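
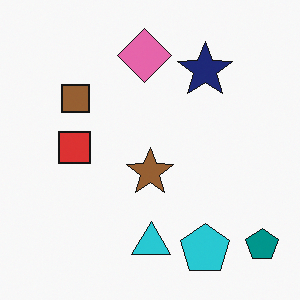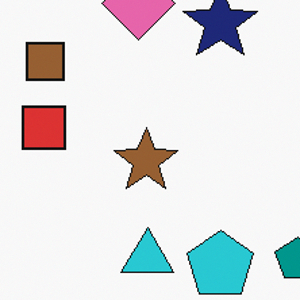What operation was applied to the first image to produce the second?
The second image is the first cropped to a modestly smaller region and rescaled.

The visible shapes are larger and the field of view is narrower; shapes near the original edges may be partly or wholly outside the frame — a crop-and-rescale.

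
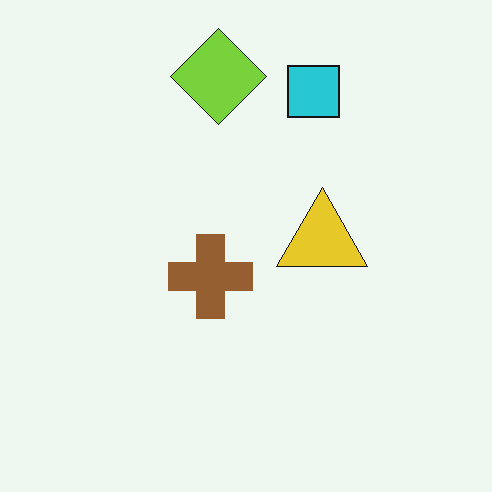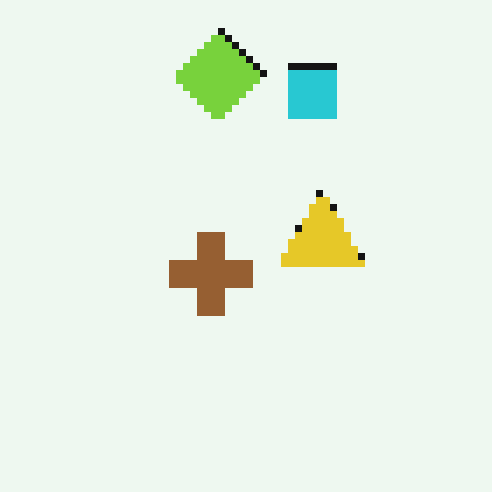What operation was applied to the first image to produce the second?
It was moderately pixelated.

Shapes are reduced to large square blocks; fine edges and outlines are lost — a downscale-then-upscale (mosaic) effect.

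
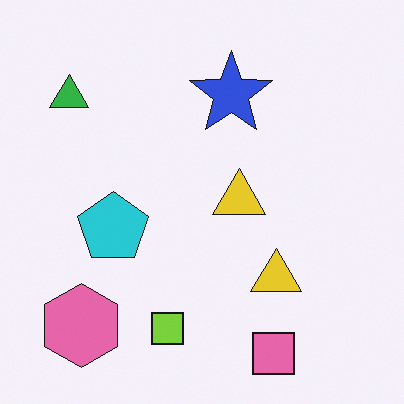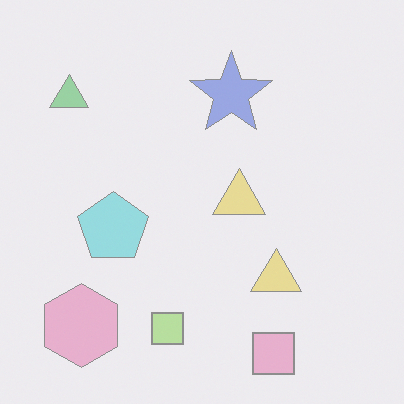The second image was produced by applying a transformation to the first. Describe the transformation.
Given much lower contrast.

Tones are pushed toward mid-grey across the whole image — a global contrast change.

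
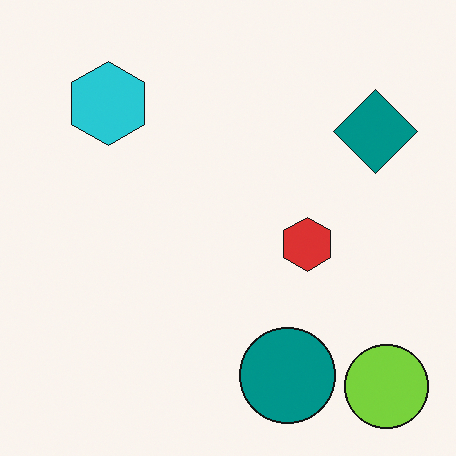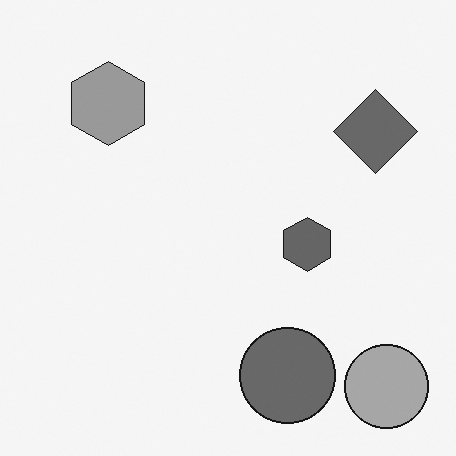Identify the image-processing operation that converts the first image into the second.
The second image is the first converted to grayscale.

All color is removed — every shape is now a shade of grey.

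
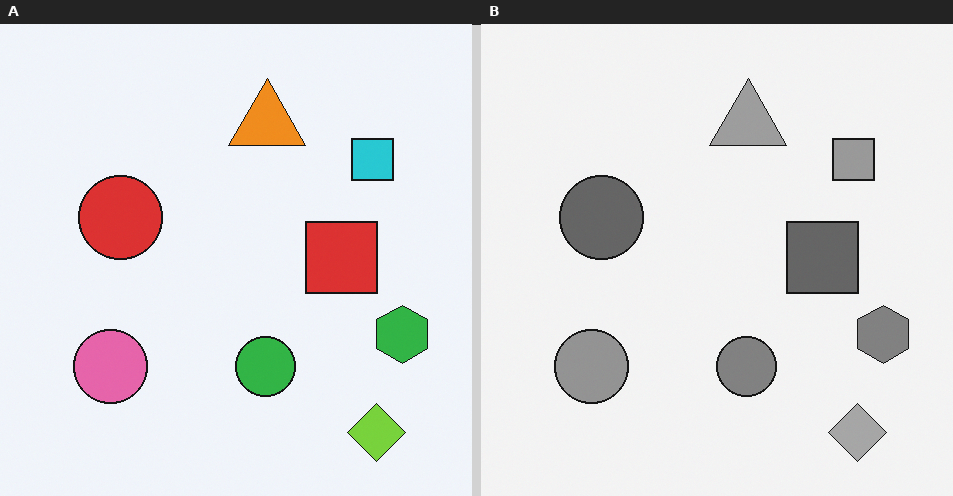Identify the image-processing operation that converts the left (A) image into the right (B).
The right (B) image is the left (A) converted to grayscale.

All color is removed — every shape is now a shade of grey.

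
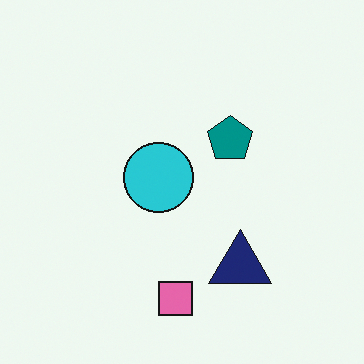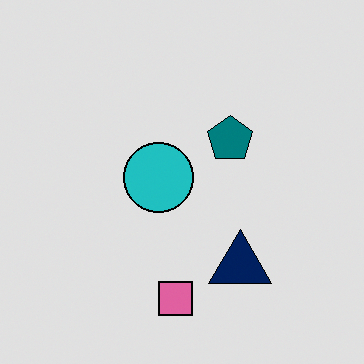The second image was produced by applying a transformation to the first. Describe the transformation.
This is the original image posterized to a reduced palette.

Each flat color has snapped to a coarser quantized level — most visibly, the near-white background has dropped to a flat grey.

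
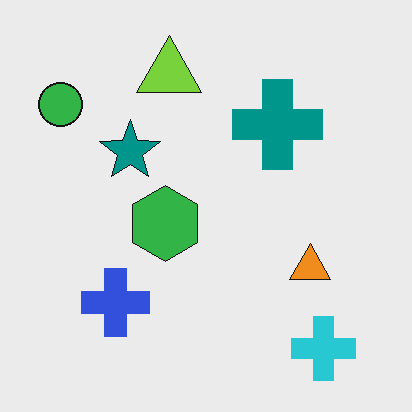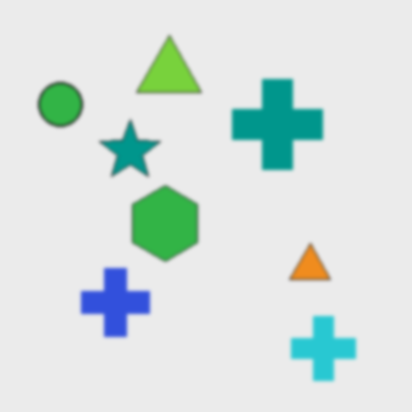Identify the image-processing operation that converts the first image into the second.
The transformation is: lightly blurred.

Shape edges and outlines are uniformly softened across the whole image.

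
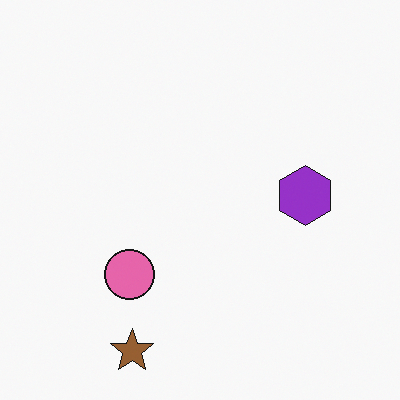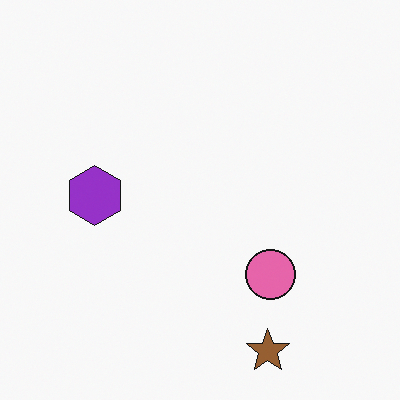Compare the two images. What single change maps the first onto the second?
The second image is the first flipped horizontally (left ↔ right).

The purple hexagon is in the right of the first image and the left of the second — shapes on opposite sides of the vertical midline have swapped in a mirror flip.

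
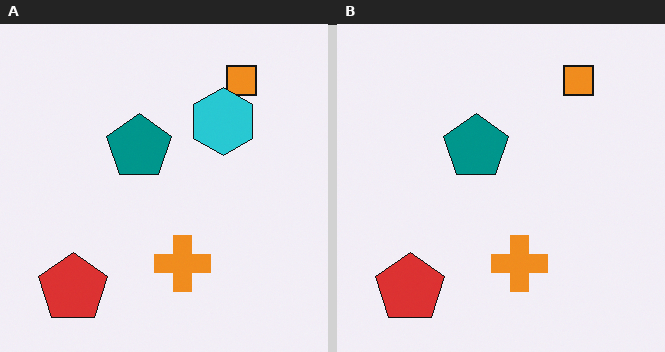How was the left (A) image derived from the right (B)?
This is the original image overlaid with an additional cyan hexagon.

A cyan hexagon appears in the left (A) image that is absent from the right (B).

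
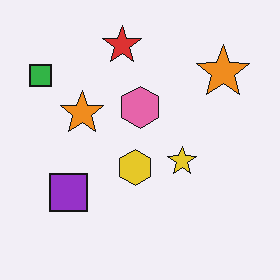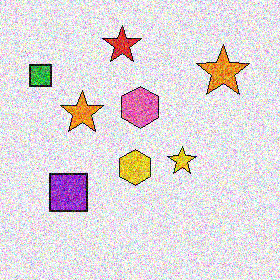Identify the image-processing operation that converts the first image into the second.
The transformation is: degraded with strong gaussian noise.

Random speckle covers the whole image, including the flat background.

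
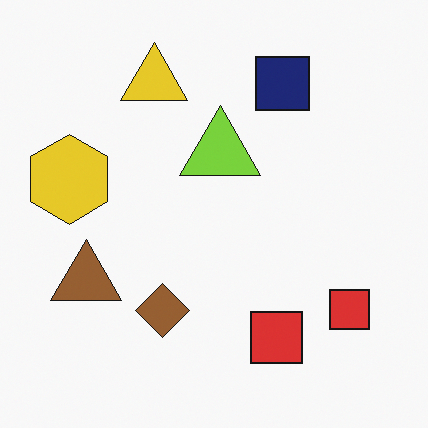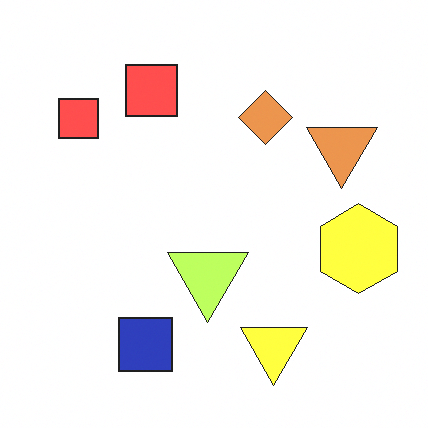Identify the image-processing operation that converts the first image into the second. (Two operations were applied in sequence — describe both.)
This is the original image rotated 180°, then substantially brightened.

The yellow hexagon sits in the left of the first image and the right of the second — consistent with a whole-image 180° rotation. Every pixel — background and shapes alike — is uniformly brightened.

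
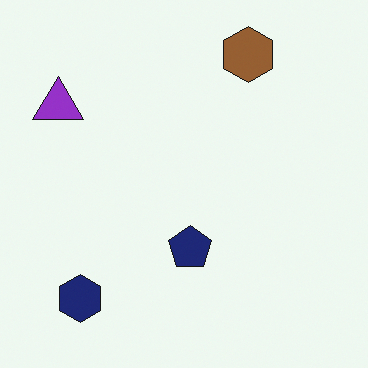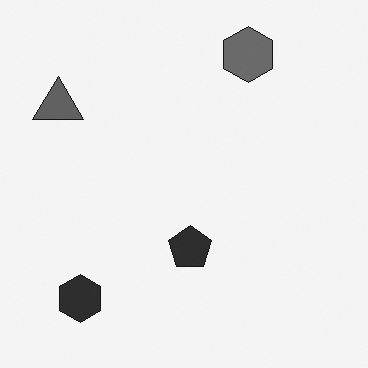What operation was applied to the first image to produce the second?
The image was converted to grayscale.

All color is removed — every shape is now a shade of grey.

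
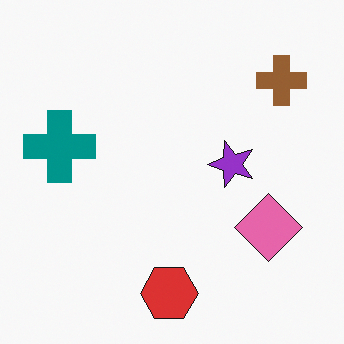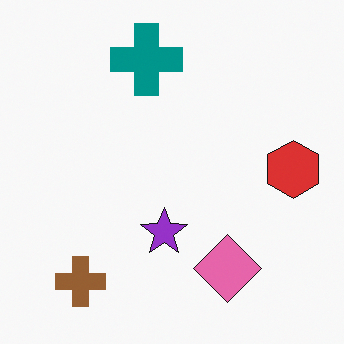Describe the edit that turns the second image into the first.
This is the original image transposed (reflected across the top-left ↔ bottom-right diagonal).

Shapes have swapped their row and column positions — what was in the top-right is now in the bottom-left — a diagonal reflection.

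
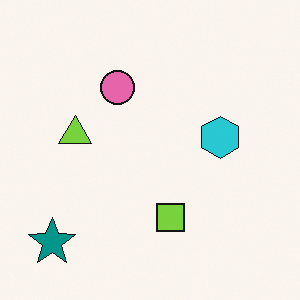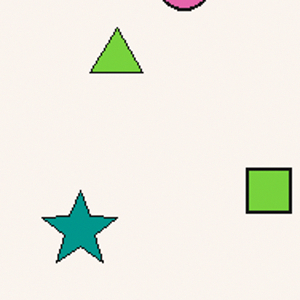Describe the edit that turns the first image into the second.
It was cropped to a modestly smaller region and rescaled.

The visible shapes are larger and the field of view is narrower; shapes near the original edges may be partly or wholly outside the frame — a crop-and-rescale.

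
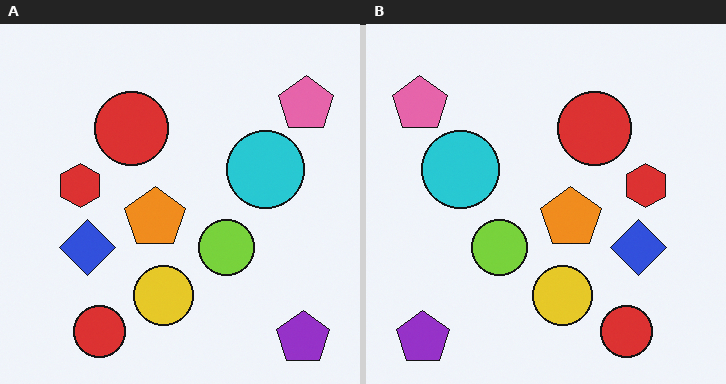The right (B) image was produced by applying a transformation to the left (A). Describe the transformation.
The image was flipped horizontally (left ↔ right).

The pink pentagon is in the top-right of the left (A) image and the top-left of the right (B) — shapes on opposite sides of the vertical midline have swapped in a mirror flip.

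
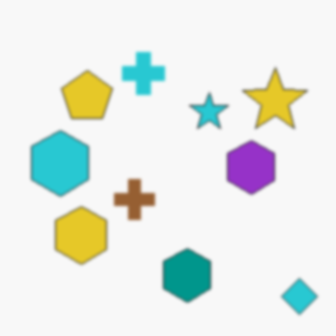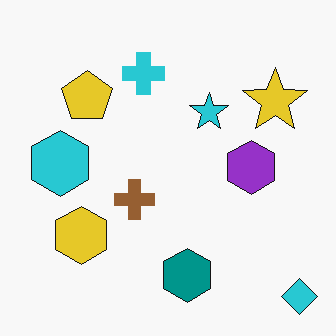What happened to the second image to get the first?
It was given a subtle gaussian blur.

Shape edges and outlines are uniformly softened across the whole image.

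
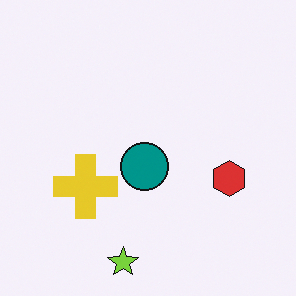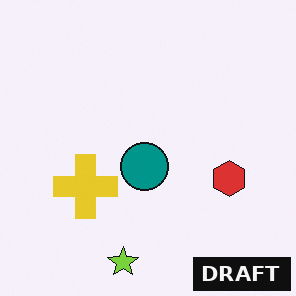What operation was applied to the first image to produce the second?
This is the original image watermarked with the text "DRAFT" in the lower-right corner.

A dark label reading "DRAFT" appears in the lower-right corner.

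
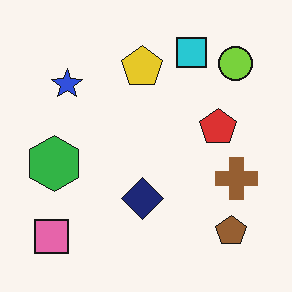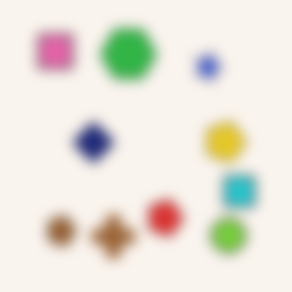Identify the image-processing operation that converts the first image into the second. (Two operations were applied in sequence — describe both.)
The transformation is: heavily blurred, then rotated 90° clockwise.

Shape edges and outlines are uniformly softened across the whole image. The pink square sits in the bottom-left of the first image and the top-left of the second — consistent with a whole-image 90° clockwise rotation.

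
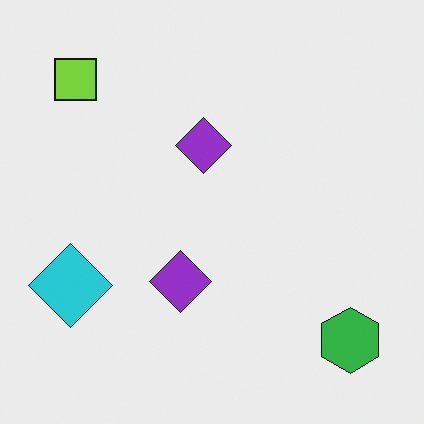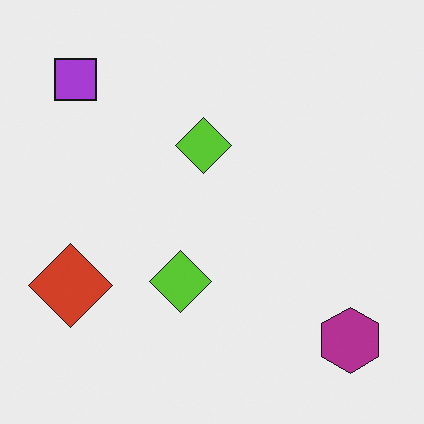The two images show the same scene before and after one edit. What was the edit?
Hue-shifted through roughly half the color wheel.

Every shape's color has rotated by the same amount around the hue wheel — a uniform hue shift.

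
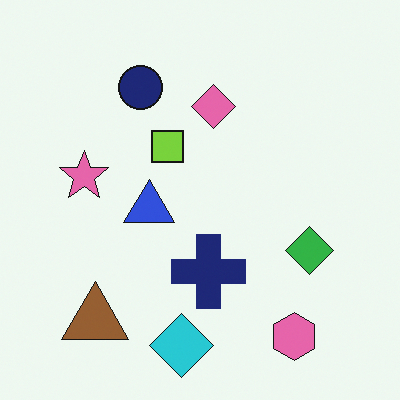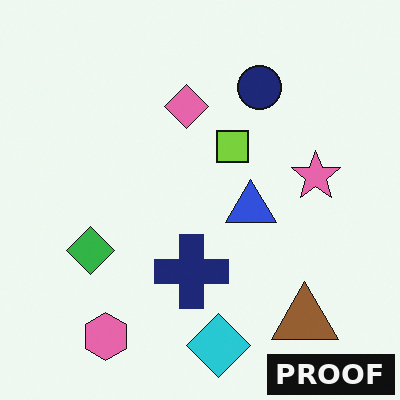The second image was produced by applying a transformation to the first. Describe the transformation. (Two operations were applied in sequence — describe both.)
The transformation is: flipped horizontally (left ↔ right), then watermarked with the text "PROOF" in the lower-right corner.

The pink star is in the left of the first image and the right of the second — shapes on opposite sides of the vertical midline have swapped in a mirror flip. A dark label reading "PROOF" appears in the lower-right corner.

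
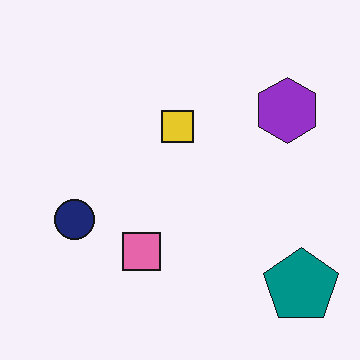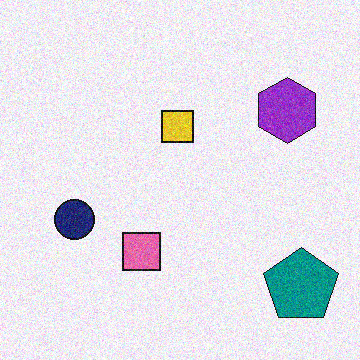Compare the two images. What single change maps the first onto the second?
This is the original image degraded with visible gaussian noise.

Random speckle covers the whole image, including the flat background.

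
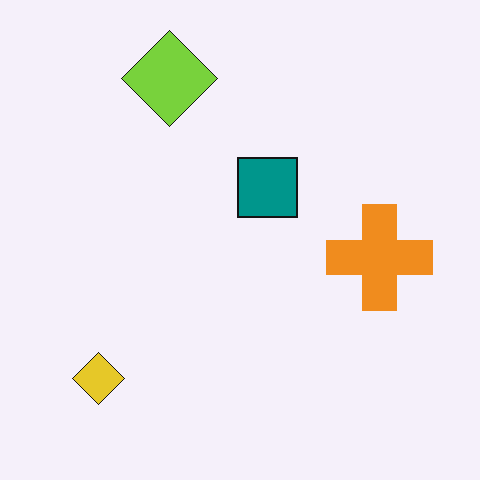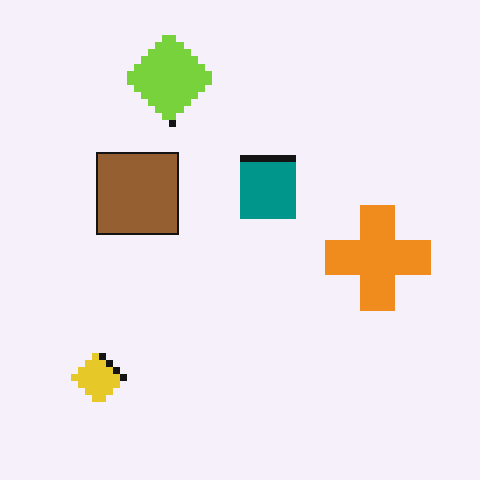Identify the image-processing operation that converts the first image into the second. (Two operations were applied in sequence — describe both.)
The second image is the first pixelated into visible square blocks, then overlaid with an additional brown square.

Shapes are reduced to large square blocks; fine edges and outlines are lost — a downscale-then-upscale (mosaic) effect. A brown square appears in the second image that is absent from the first.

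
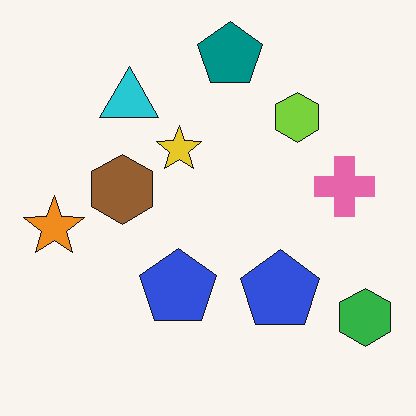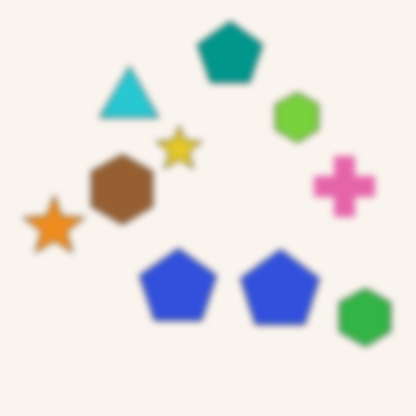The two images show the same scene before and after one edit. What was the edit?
The transformation is: noticeably gaussian-blurred.

Shape edges and outlines are uniformly softened across the whole image.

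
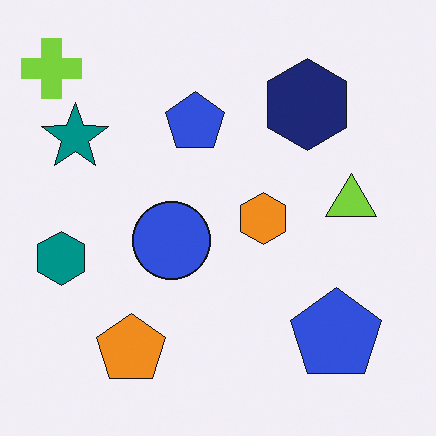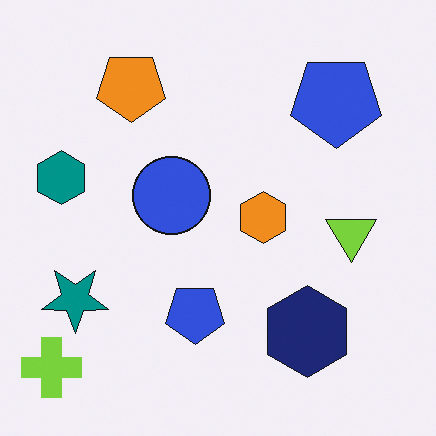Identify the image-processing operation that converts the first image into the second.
This is the original image flipped vertically (top ↔ bottom).

The lime cross is in the top-left of the first image and the bottom-left of the second — shapes on opposite sides of the horizontal midline have swapped in a mirror flip.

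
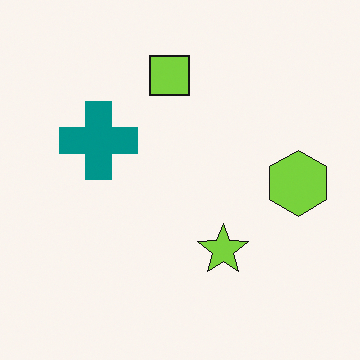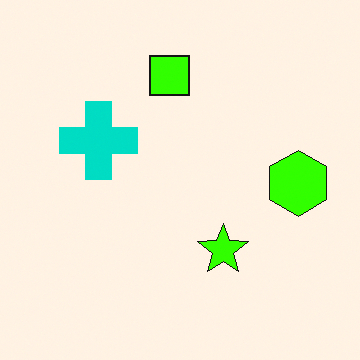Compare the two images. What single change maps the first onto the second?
Heavily oversaturated.

All colors are more vivid — a global saturation change.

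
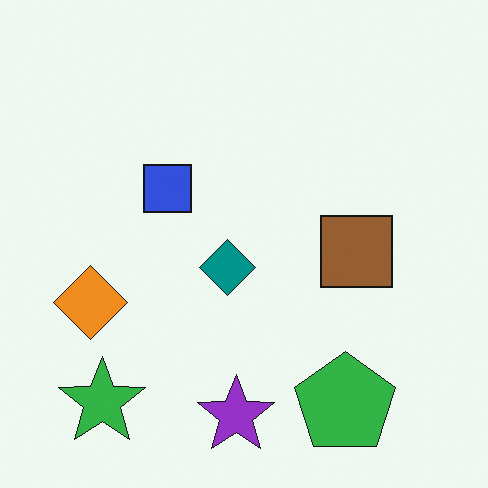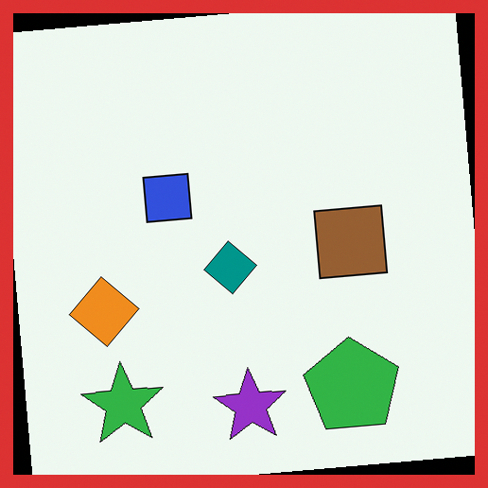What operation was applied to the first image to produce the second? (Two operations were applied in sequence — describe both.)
The second image is the first rotated counter-clockwise by a slight angle, then framed with a red border.

Every shape is tilted by the same angle and the image corners show triangular fill wedges — a whole-image rotation by a non-right angle. A solid red frame runs around the edge of the second image, with the content slightly shrunk inside it.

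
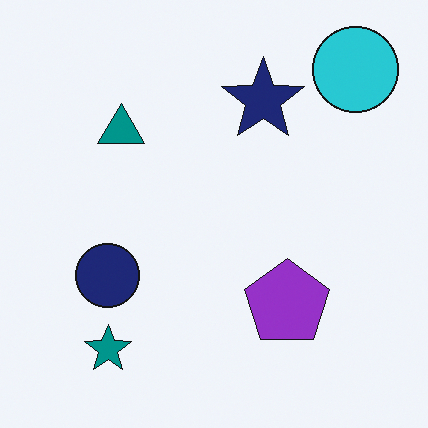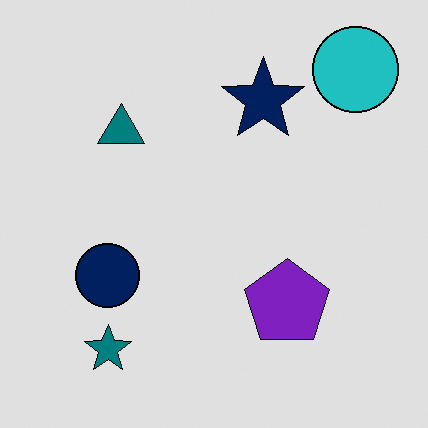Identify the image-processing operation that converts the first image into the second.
The image was moderately posterized.

Each flat color has snapped to a coarser quantized level — most visibly, the near-white background has dropped to a flat grey.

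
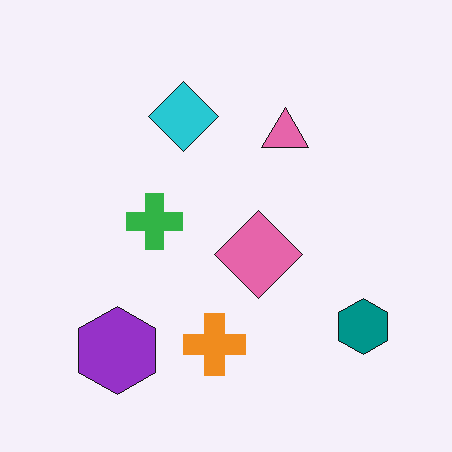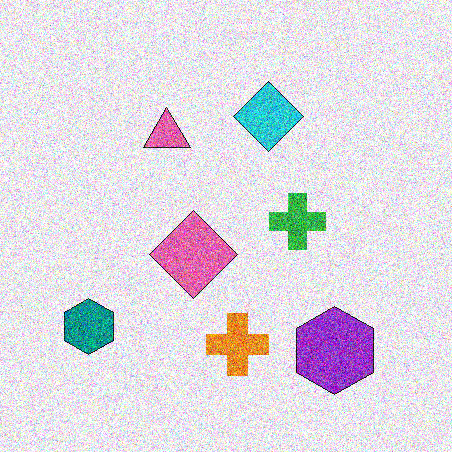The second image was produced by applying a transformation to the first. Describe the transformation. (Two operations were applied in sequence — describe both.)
Flipped horizontally (left ↔ right), then degraded with a thick layer of grain.

The teal hexagon is in the bottom-right of the first image and the bottom-left of the second — shapes on opposite sides of the vertical midline have swapped in a mirror flip. Random speckle covers the whole image, including the flat background.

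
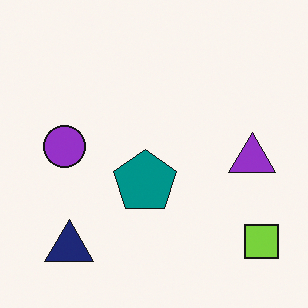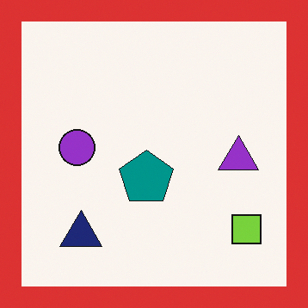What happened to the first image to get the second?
The image was framed with a red border.

A solid red frame runs around the edge of the second image, with the content slightly shrunk inside it.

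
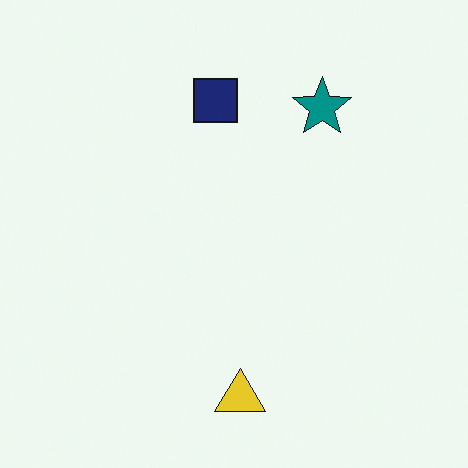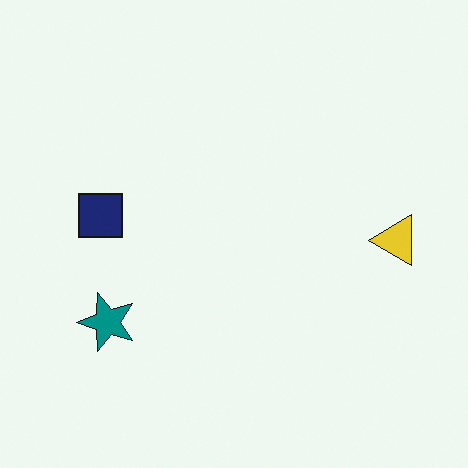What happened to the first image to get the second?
The transformation is: transposed (reflected across the top-left ↔ bottom-right diagonal).

Shapes have swapped their row and column positions — what was in the top-right is now in the bottom-left — a diagonal reflection.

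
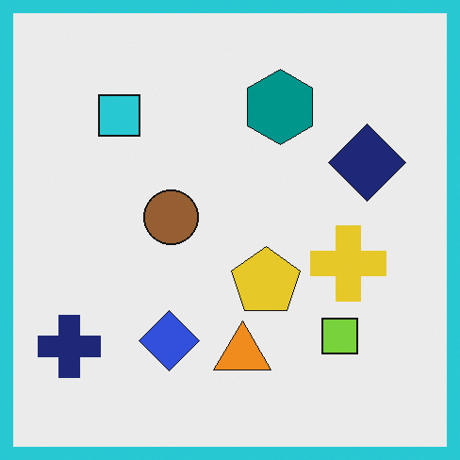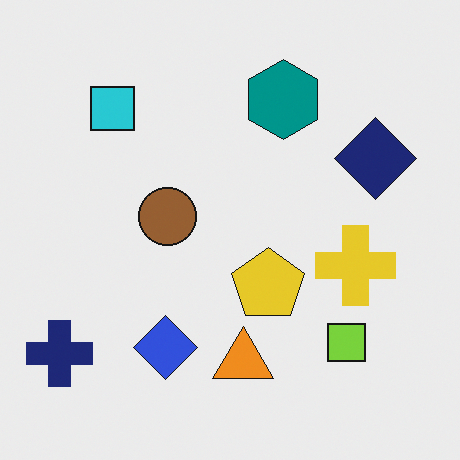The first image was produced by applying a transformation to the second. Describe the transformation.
The transformation is: framed with a cyan border.

A solid cyan frame runs around the edge of the first image, with the content slightly shrunk inside it.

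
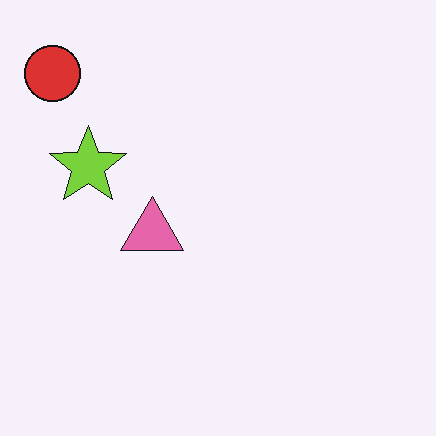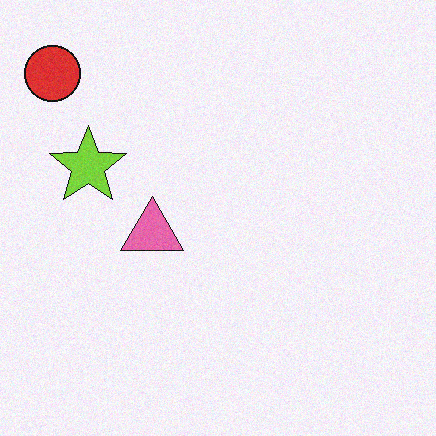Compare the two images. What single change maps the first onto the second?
Degraded with a light layer of grain.

Random speckle covers the whole image, including the flat background.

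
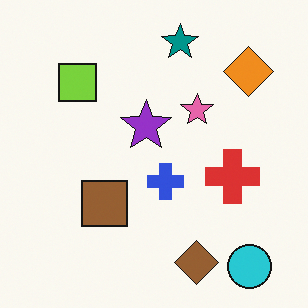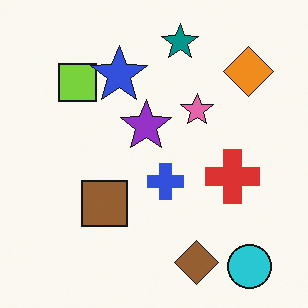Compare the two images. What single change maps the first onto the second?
The transformation is: overlaid with an additional blue star.

A blue star appears in the second image that is absent from the first.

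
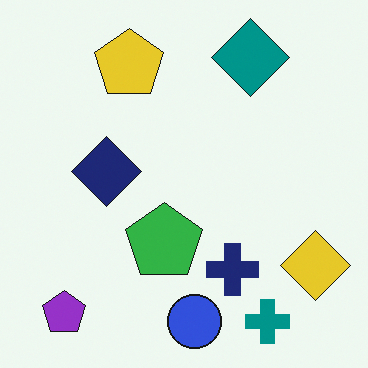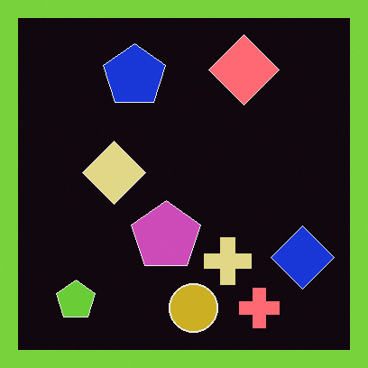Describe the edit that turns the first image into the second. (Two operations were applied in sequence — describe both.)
The second image is the first color-inverted (negative), then framed with a lime border.

The light background has become dark and every shape's color is its complement — a photographic negative. A solid lime frame runs around the edge of the second image, with the content slightly shrunk inside it.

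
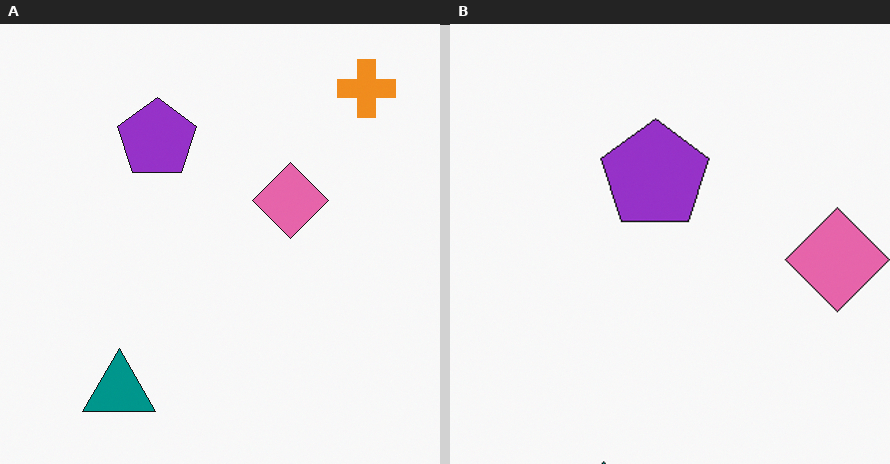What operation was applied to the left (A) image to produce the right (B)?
The image was cropped slightly and scaled back up.

The visible shapes are larger and the field of view is narrower; shapes near the original edges may be partly or wholly outside the frame — a crop-and-rescale.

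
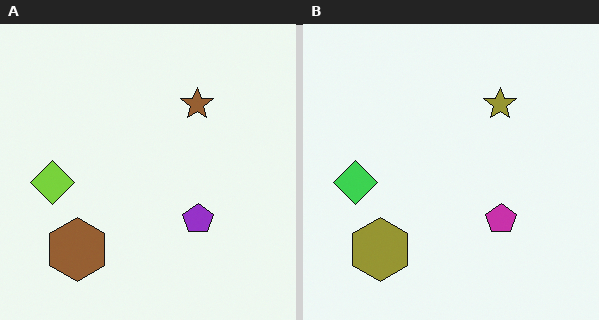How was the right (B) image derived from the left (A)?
The right (B) image is the left (A) hue-shifted by a small amount.

Every shape's color has rotated by the same amount around the hue wheel — a uniform hue shift.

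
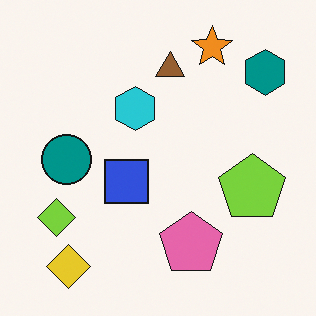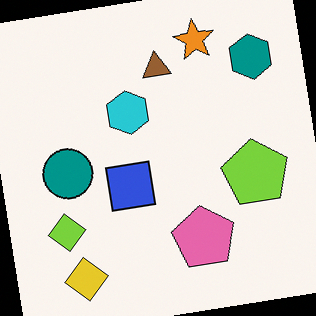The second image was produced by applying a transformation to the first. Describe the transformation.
Rotated counter-clockwise by a few degrees.

Every shape is tilted by the same angle and the image corners show triangular fill wedges — a whole-image rotation by a non-right angle.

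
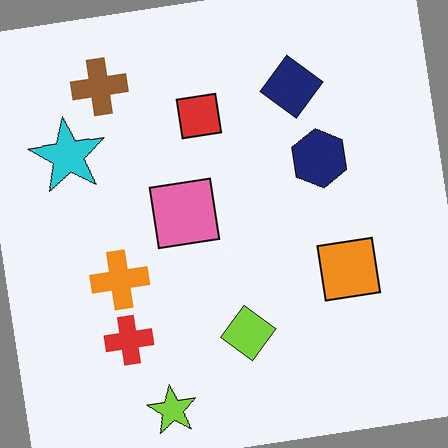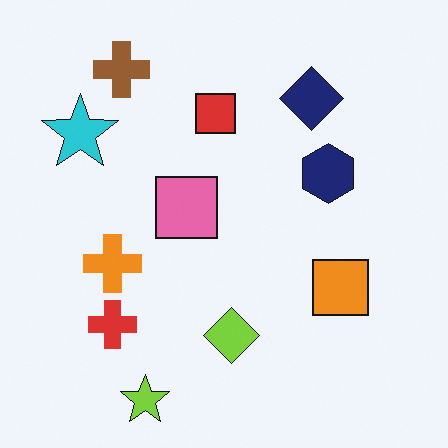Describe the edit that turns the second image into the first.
The transformation is: rotated counter-clockwise by a small amount.

Every shape is tilted by the same angle and the image corners show triangular fill wedges — a whole-image rotation by a non-right angle.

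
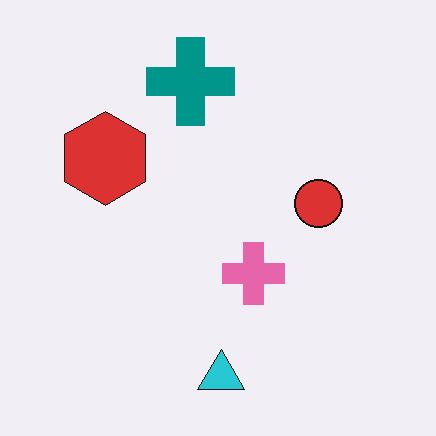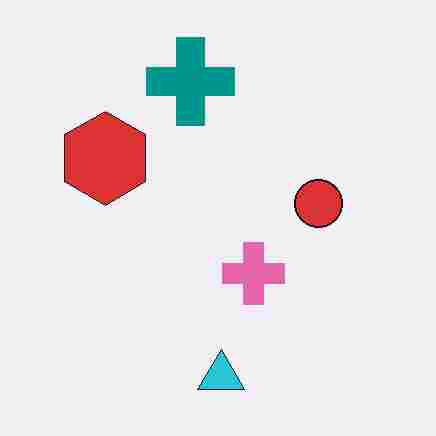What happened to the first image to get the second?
The second image is the first heavily JPEG-compressed with obvious blocking artifacts.

Blocky 8×8 compression artifacts appear around shape edges and the flat background shows ringing — characteristic JPEG degradation.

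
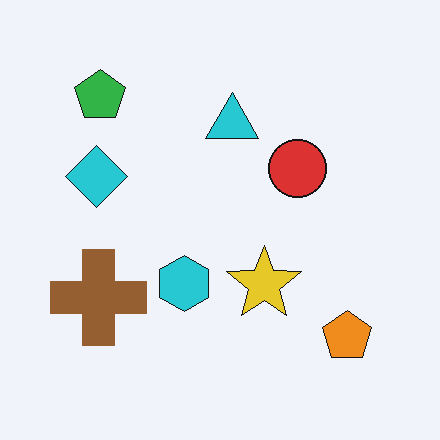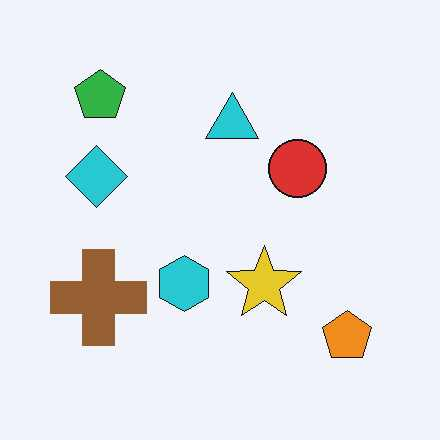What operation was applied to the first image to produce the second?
The image was JPEG-compressed with visible artifacts.

Blocky 8×8 compression artifacts appear around shape edges and the flat background shows ringing — characteristic JPEG degradation.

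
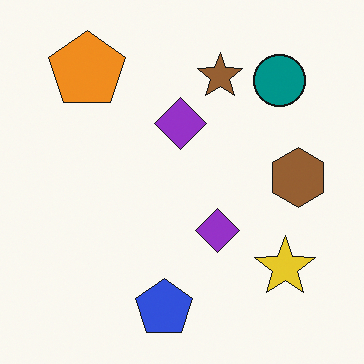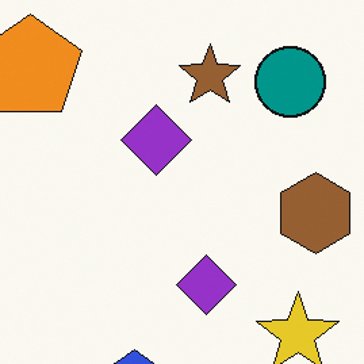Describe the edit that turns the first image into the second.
This is the original image cropped to a modestly smaller region and rescaled.

The visible shapes are larger and the field of view is narrower; shapes near the original edges may be partly or wholly outside the frame — a crop-and-rescale.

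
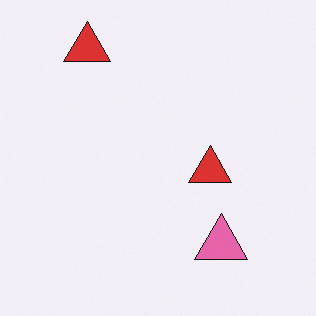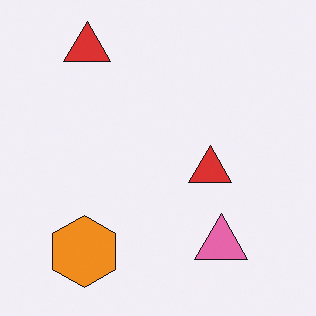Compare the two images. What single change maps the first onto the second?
The second image is the first overlaid with an additional orange hexagon.

An orange hexagon appears in the second image that is absent from the first.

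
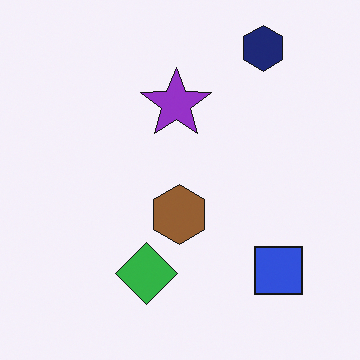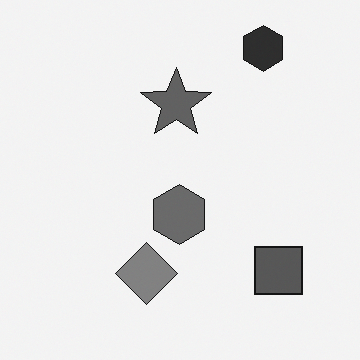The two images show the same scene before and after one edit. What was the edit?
The second image is the first converted to grayscale.

All color is removed — every shape is now a shade of grey.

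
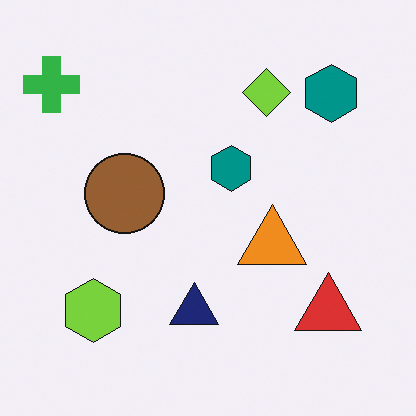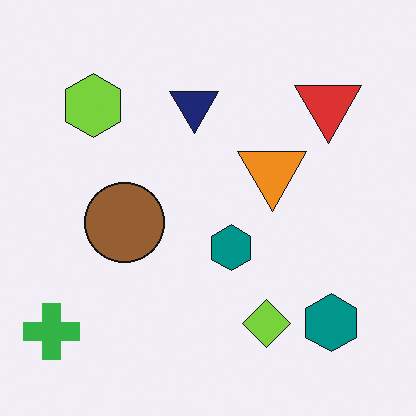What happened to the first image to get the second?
The image was flipped vertically (top ↔ bottom).

The green cross is in the top-left of the first image and the bottom-left of the second — shapes on opposite sides of the horizontal midline have swapped in a mirror flip.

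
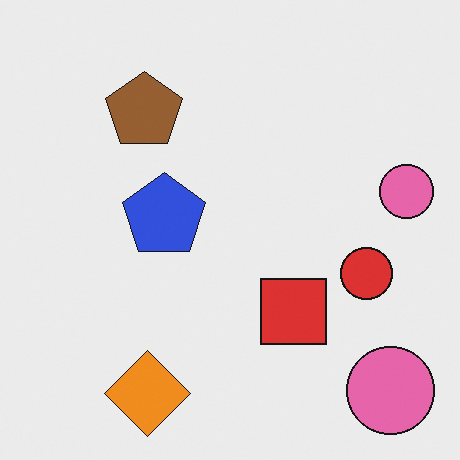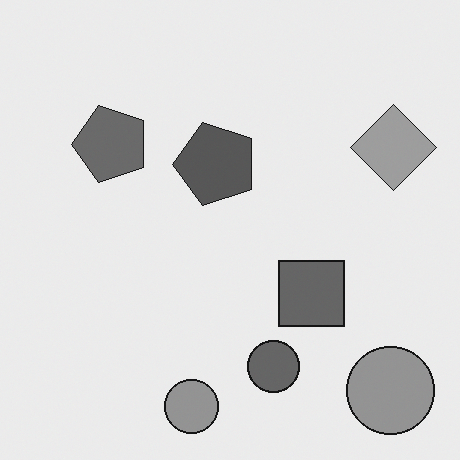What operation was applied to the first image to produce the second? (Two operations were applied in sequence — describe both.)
This is the original image converted to grayscale, then transposed (reflected across the top-left ↔ bottom-right diagonal).

All color is removed — every shape is now a shade of grey. Shapes have swapped their row and column positions — what was in the top-right is now in the bottom-left — a diagonal reflection.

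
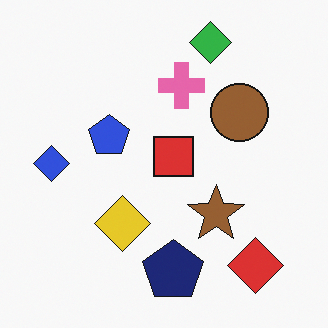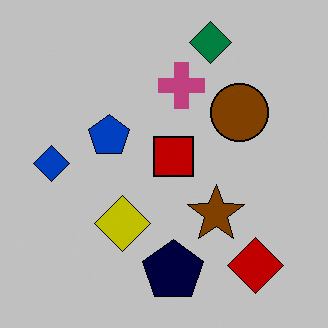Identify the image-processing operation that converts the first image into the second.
The second image is the first heavily posterized to just a handful of flat colors.

Each flat color has snapped to a coarser quantized level — most visibly, the near-white background has dropped to a flat grey.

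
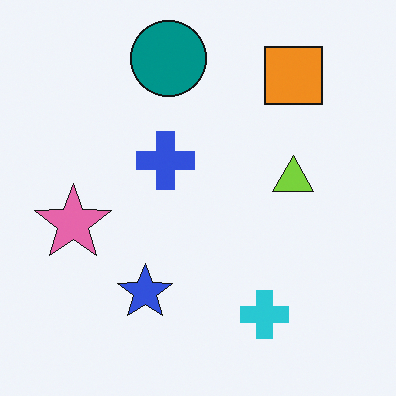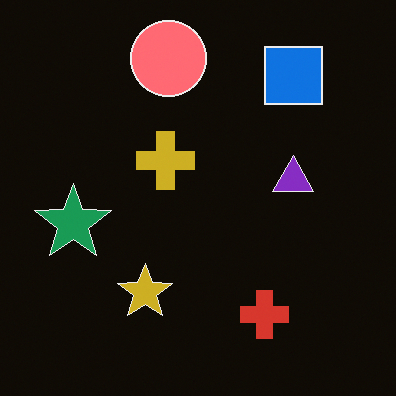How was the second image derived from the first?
The image was color-inverted (negative).

The light background has become dark and every shape's color is its complement — a photographic negative.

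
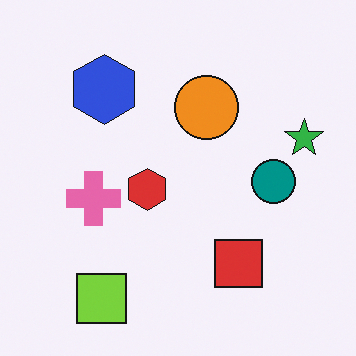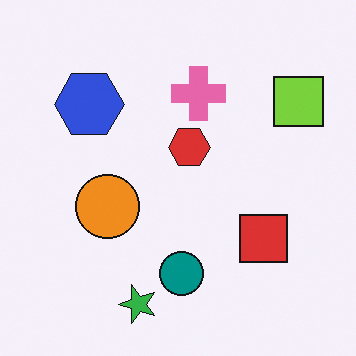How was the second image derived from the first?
The image was transposed (reflected across the top-left ↔ bottom-right diagonal).

Shapes have swapped their row and column positions — what was in the top-right is now in the bottom-left — a diagonal reflection.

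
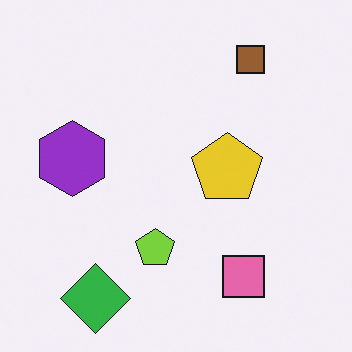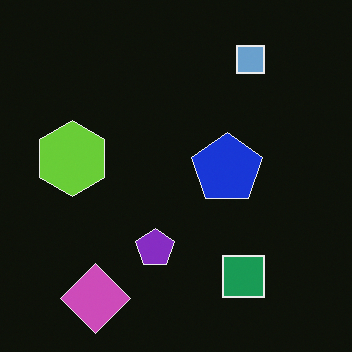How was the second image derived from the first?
This is the original image color-inverted (negative).

The light background has become dark and every shape's color is its complement — a photographic negative.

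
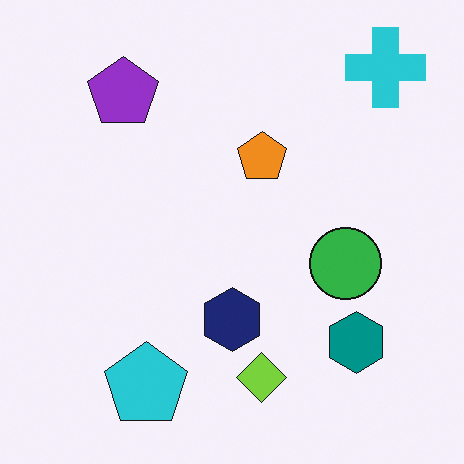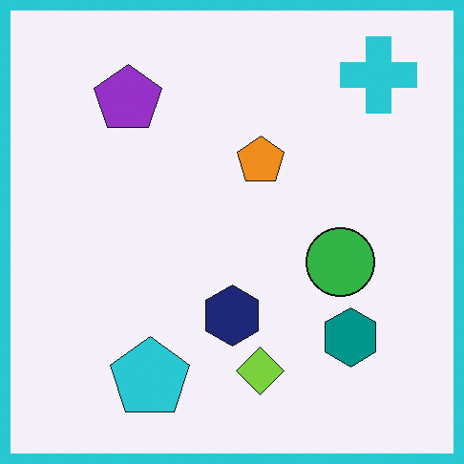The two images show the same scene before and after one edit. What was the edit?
The transformation is: framed with a cyan border.

A solid cyan frame runs around the edge of the second image, with the content slightly shrunk inside it.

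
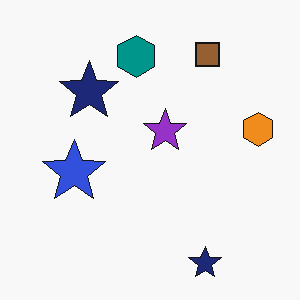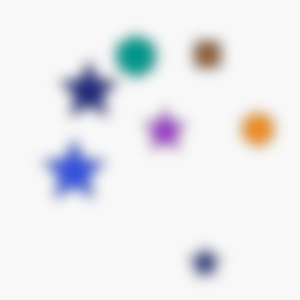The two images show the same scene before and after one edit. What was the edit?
This is the original image strongly gaussian-blurred.

Shape edges and outlines are uniformly softened across the whole image.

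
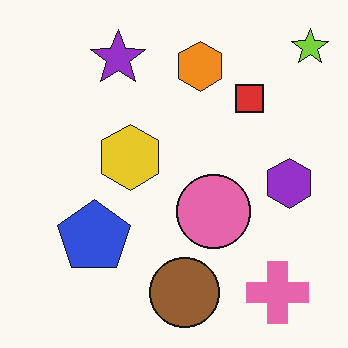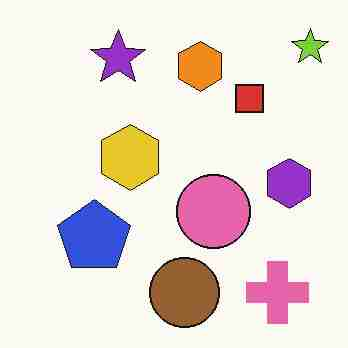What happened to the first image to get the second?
Degraded with heavy JPEG compression.

Blocky 8×8 compression artifacts appear around shape edges and the flat background shows ringing — characteristic JPEG degradation.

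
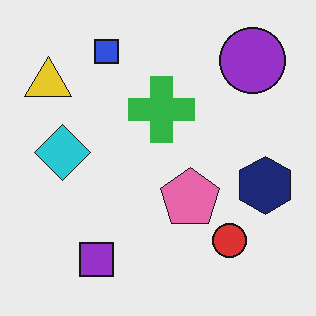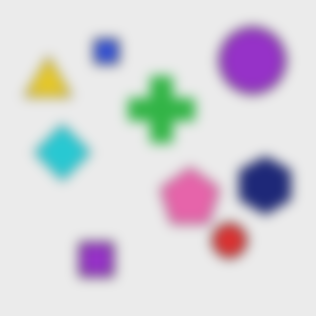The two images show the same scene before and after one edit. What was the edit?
The second image is the first heavily blurred.

Shape edges and outlines are uniformly softened across the whole image.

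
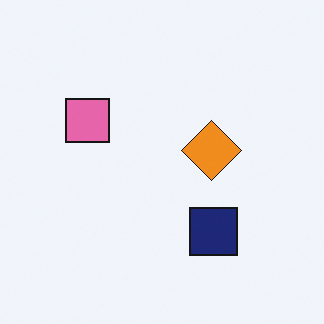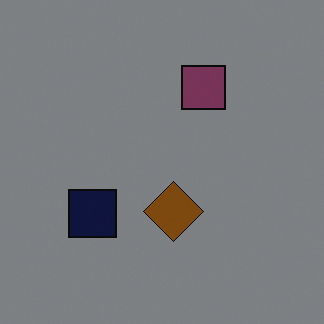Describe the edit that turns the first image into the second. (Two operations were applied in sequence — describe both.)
The image was rotated 90° clockwise, then noticeably darkened.

The pink square sits in the left of the first image and the top of the second — consistent with a whole-image 90° clockwise rotation. Every pixel — background and shapes alike — is uniformly darkened.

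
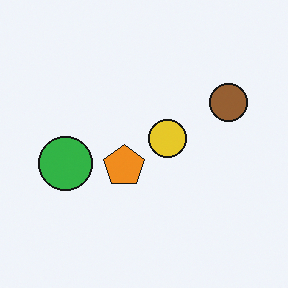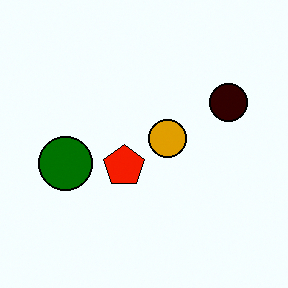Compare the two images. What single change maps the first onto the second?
It was boosted in contrast.

Tones are pushed away from mid-grey across the whole image — a global contrast change.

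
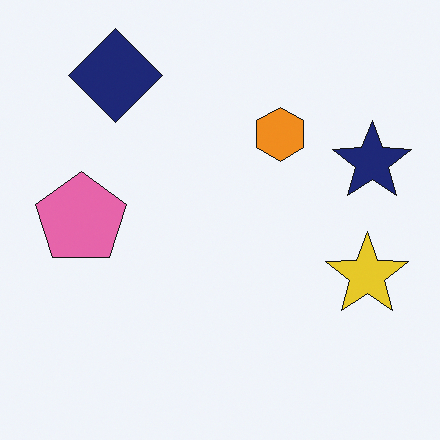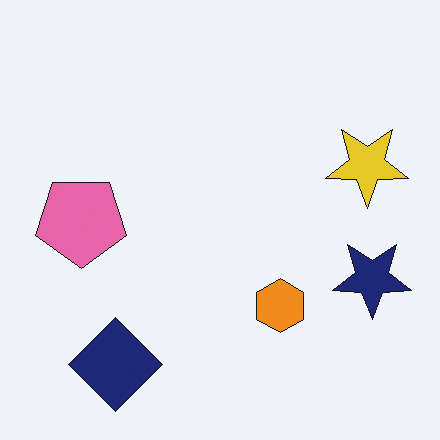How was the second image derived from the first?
The image was flipped vertically (top ↔ bottom).

The navy diamond is in the top-left of the first image and the bottom-left of the second — shapes on opposite sides of the horizontal midline have swapped in a mirror flip.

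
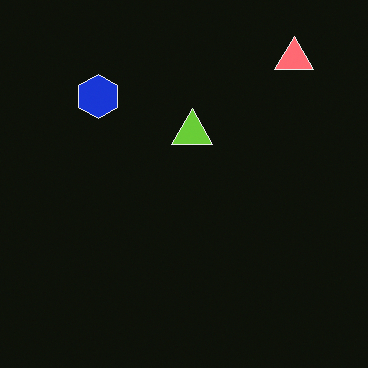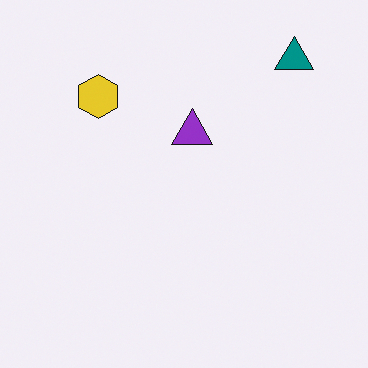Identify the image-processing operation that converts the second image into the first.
The first image is the second color-inverted (negative).

The light background has become dark and every shape's color is its complement — a photographic negative.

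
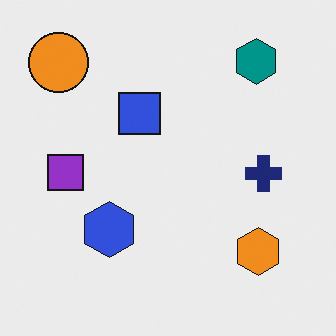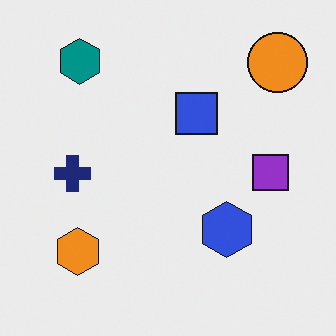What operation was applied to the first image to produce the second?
This is the original image flipped horizontally (left ↔ right).

The orange circle is in the top-left of the first image and the top-right of the second — shapes on opposite sides of the vertical midline have swapped in a mirror flip.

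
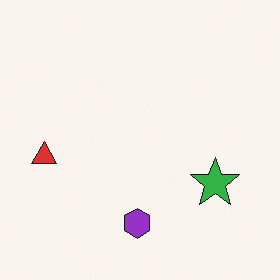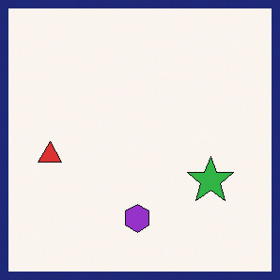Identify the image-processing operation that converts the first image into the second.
Framed with a navy border.

A solid navy frame runs around the edge of the second image, with the content slightly shrunk inside it.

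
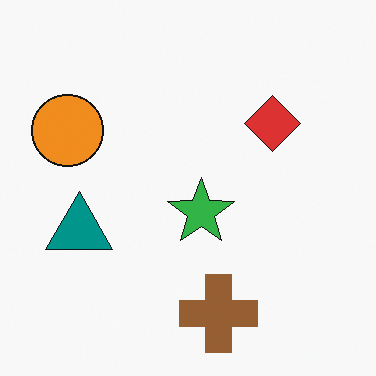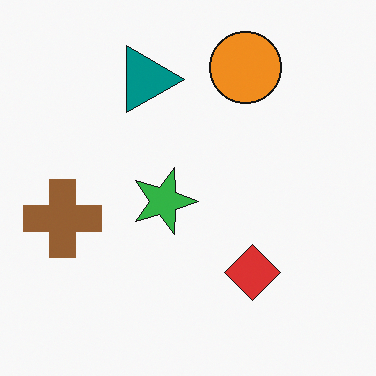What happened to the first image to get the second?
The transformation is: rotated 90° clockwise.

The orange circle sits in the left of the first image and the top of the second — consistent with a whole-image 90° clockwise rotation.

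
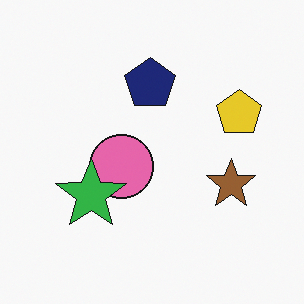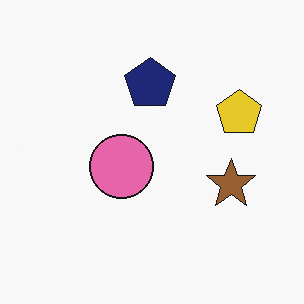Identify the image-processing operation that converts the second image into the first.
Overlaid with an additional green star.

A green star appears in the first image that is absent from the second.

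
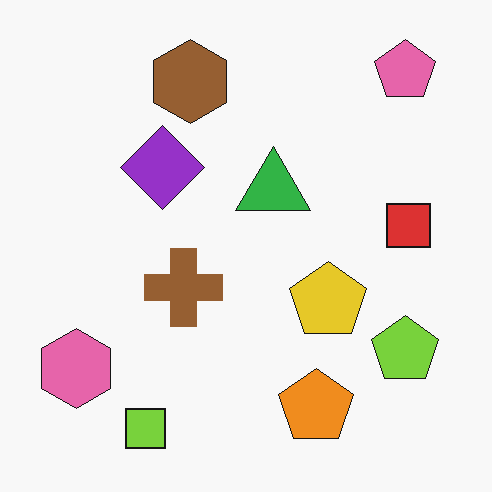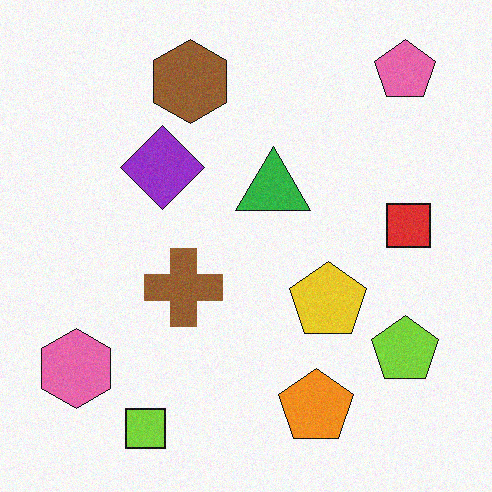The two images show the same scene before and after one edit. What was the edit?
This is the original image degraded with subtle gaussian noise.

Random speckle covers the whole image, including the flat background.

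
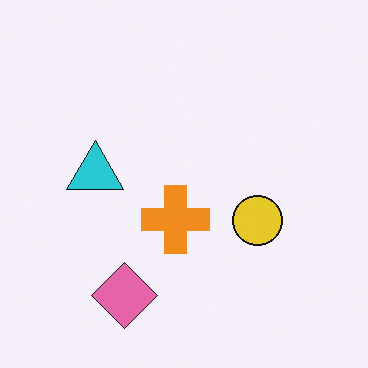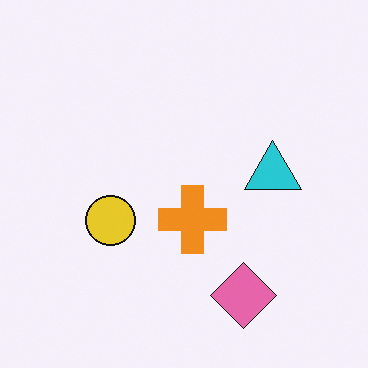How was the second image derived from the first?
The image was flipped horizontally (left ↔ right).

The cyan triangle is in the left of the first image and the right of the second — shapes on opposite sides of the vertical midline have swapped in a mirror flip.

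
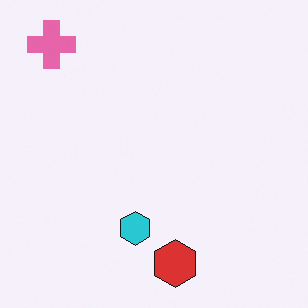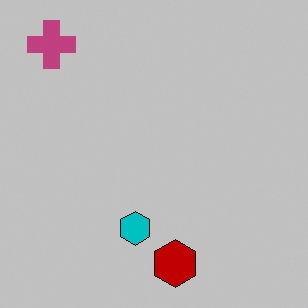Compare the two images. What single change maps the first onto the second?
It was heavily posterized to just a handful of flat colors.

Each flat color has snapped to a coarser quantized level — most visibly, the near-white background has dropped to a flat grey.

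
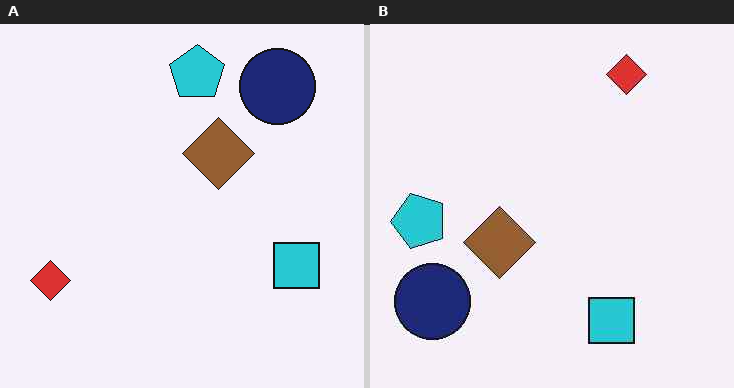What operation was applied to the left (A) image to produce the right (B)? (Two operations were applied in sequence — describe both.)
It was given moderate JPEG compression, then transposed (reflected across the top-left ↔ bottom-right diagonal).

Blocky 8×8 compression artifacts appear around shape edges and the flat background shows ringing — characteristic JPEG degradation. Shapes have swapped their row and column positions — what was in the top-right is now in the bottom-left — a diagonal reflection.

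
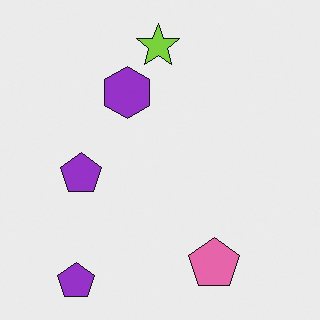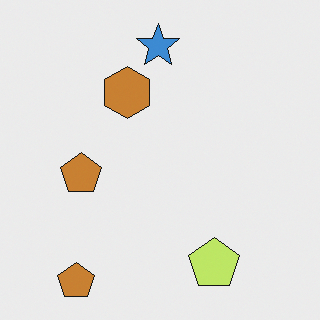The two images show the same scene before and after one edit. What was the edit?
The second image is the first hue-shifted noticeably.

Every shape's color has rotated by the same amount around the hue wheel — a uniform hue shift.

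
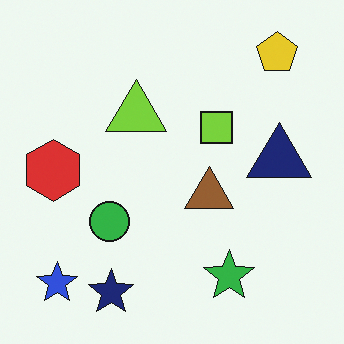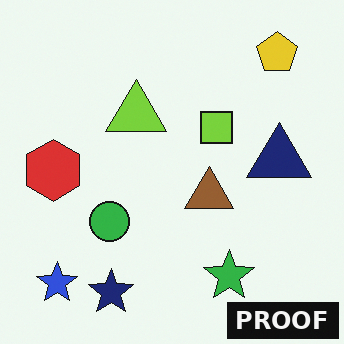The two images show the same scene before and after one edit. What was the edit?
The image was watermarked with the text "PROOF" in the lower-right corner.

A dark label reading "PROOF" appears in the lower-right corner.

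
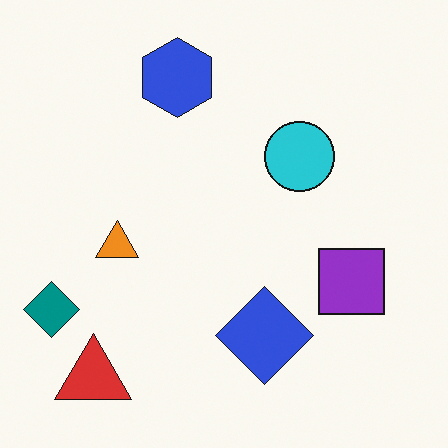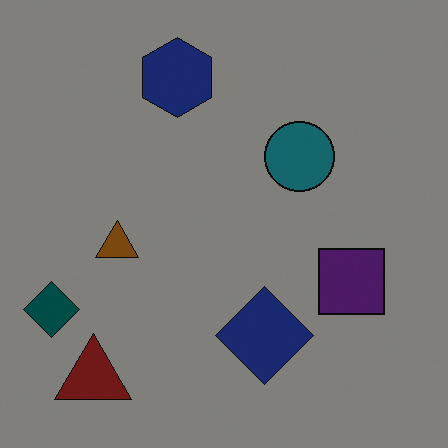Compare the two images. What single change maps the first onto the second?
The image was darkened a lot.

Every pixel — background and shapes alike — is uniformly darkened.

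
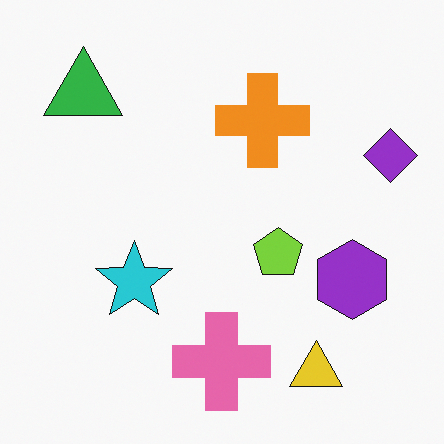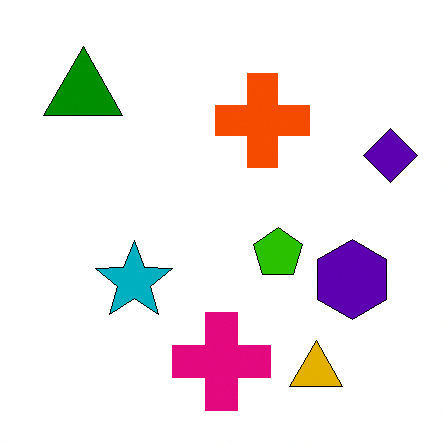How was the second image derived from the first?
Given much higher contrast.

Tones are pushed away from mid-grey across the whole image — a global contrast change.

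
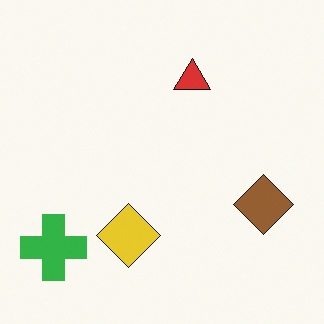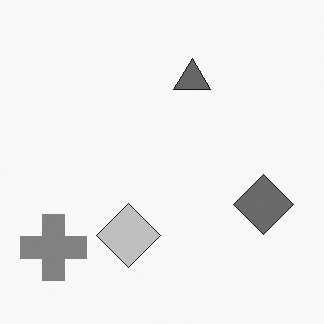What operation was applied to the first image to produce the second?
This is the original image converted to grayscale.

All color is removed — every shape is now a shade of grey.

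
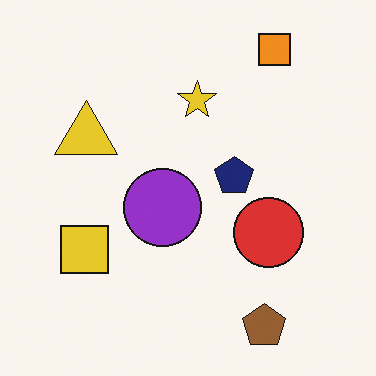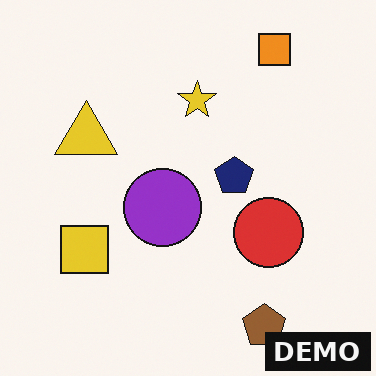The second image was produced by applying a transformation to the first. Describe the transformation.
The second image is the first watermarked with the text "DEMO" in the lower-right corner.

A dark label reading "DEMO" appears in the lower-right corner.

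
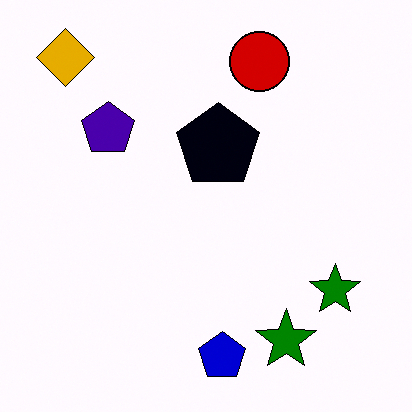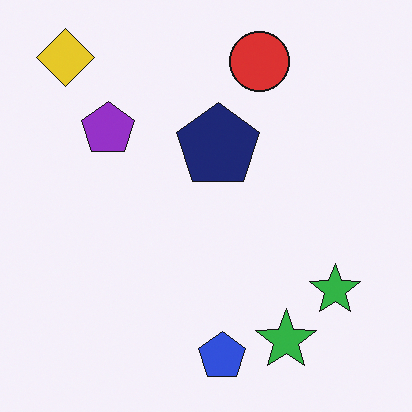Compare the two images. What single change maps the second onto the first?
This is the original image boosted in contrast.

Tones are pushed away from mid-grey across the whole image — a global contrast change.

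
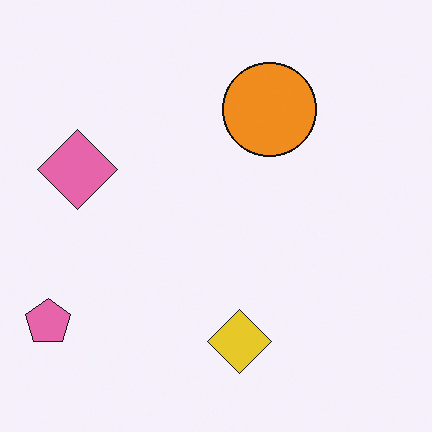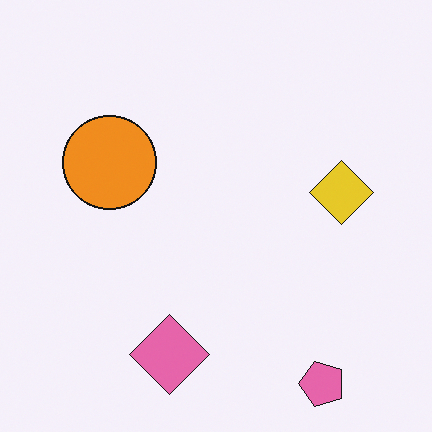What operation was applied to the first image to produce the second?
This is the original image rotated 90° counter-clockwise.

The pink pentagon sits in the bottom-left of the first image and the bottom-right of the second — consistent with a whole-image 90° counter-clockwise rotation.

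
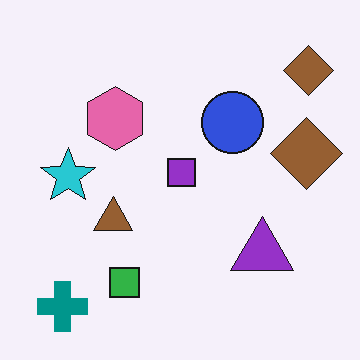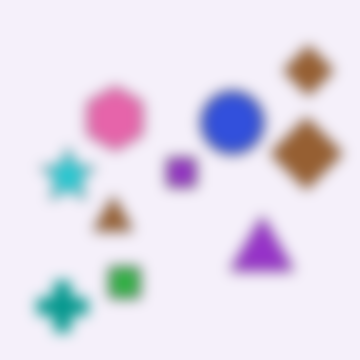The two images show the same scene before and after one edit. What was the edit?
The second image is the first heavily blurred.

Shape edges and outlines are uniformly softened across the whole image.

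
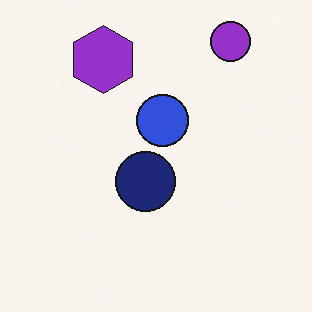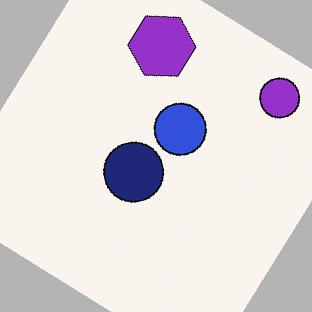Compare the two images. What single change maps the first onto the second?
The second image is the first rotated clockwise by a large amount — several tens of degrees.

Every shape is tilted by the same angle and the image corners show triangular fill wedges — a whole-image rotation by a non-right angle.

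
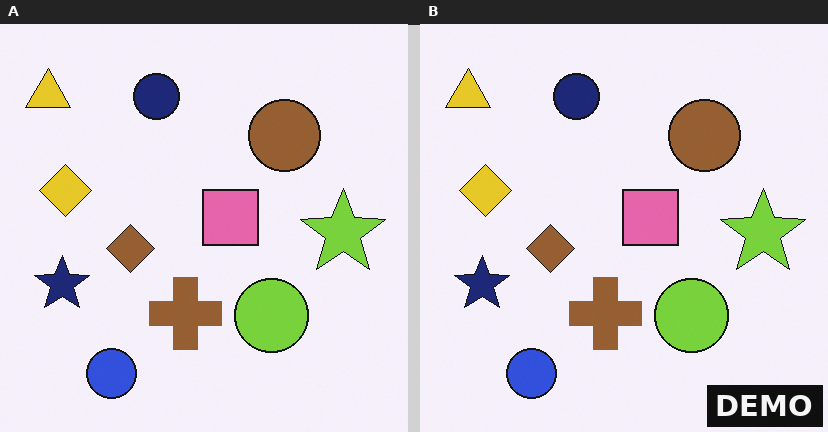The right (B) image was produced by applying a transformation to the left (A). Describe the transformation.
This is the original image watermarked with the text "DEMO" in the lower-right corner.

A dark label reading "DEMO" appears in the lower-right corner.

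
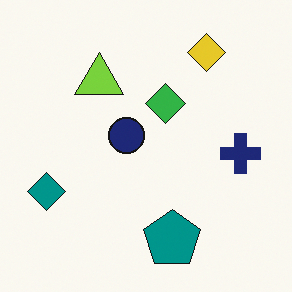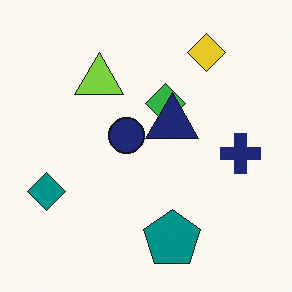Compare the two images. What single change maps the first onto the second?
The image was overlaid with an additional navy triangle.

A navy triangle appears in the second image that is absent from the first.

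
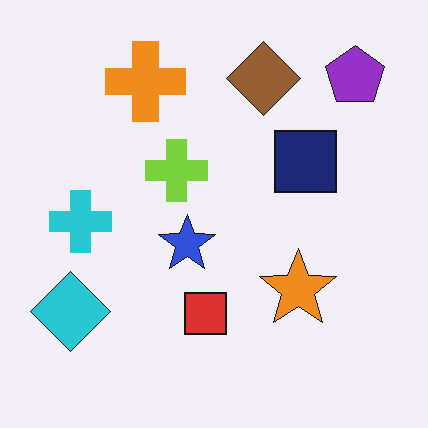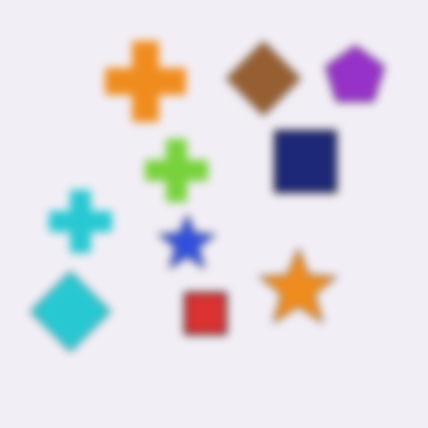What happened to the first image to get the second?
The image was noticeably gaussian-blurred.

Shape edges and outlines are uniformly softened across the whole image.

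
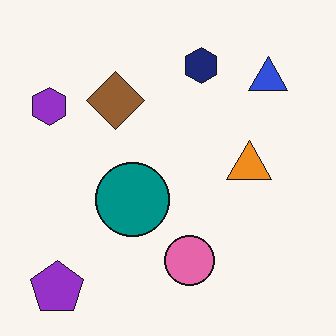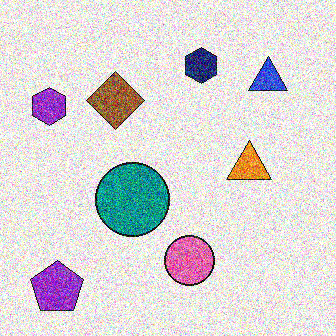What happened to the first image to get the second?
The image was degraded with a thick layer of grain.

Random speckle covers the whole image, including the flat background.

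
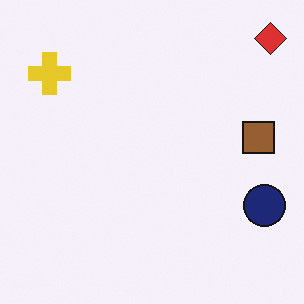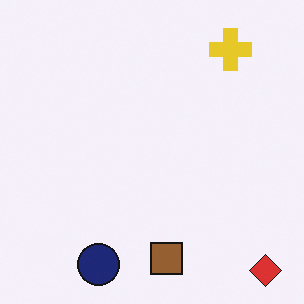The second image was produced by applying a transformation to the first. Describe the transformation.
The image was rotated 90° clockwise.

The red diamond sits in the top-right of the first image and the bottom-right of the second — consistent with a whole-image 90° clockwise rotation.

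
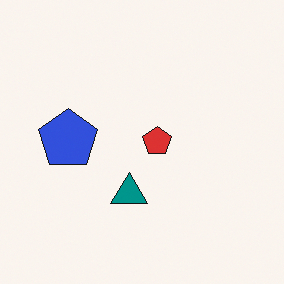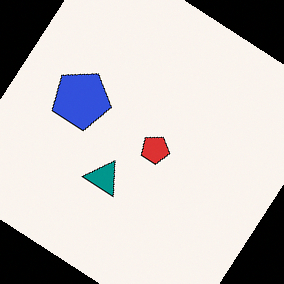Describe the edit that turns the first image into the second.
It was rotated clockwise by a large amount — several tens of degrees.

Every shape is tilted by the same angle and the image corners show triangular fill wedges — a whole-image rotation by a non-right angle.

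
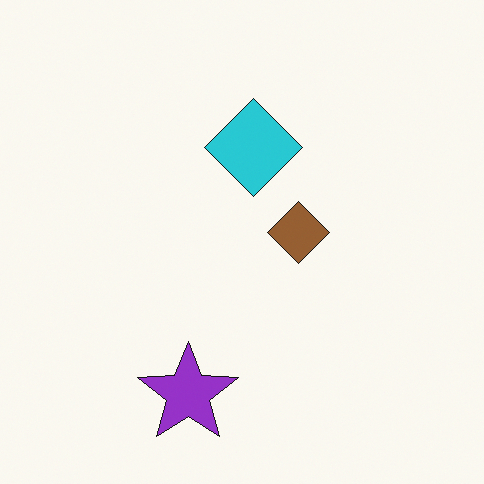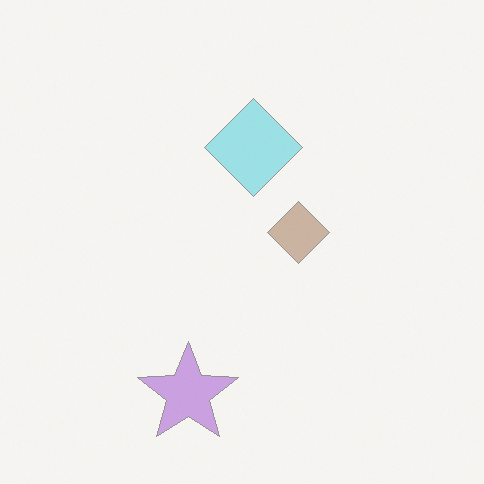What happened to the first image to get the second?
This is the original image given much lower contrast.

Tones are pushed toward mid-grey across the whole image — a global contrast change.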